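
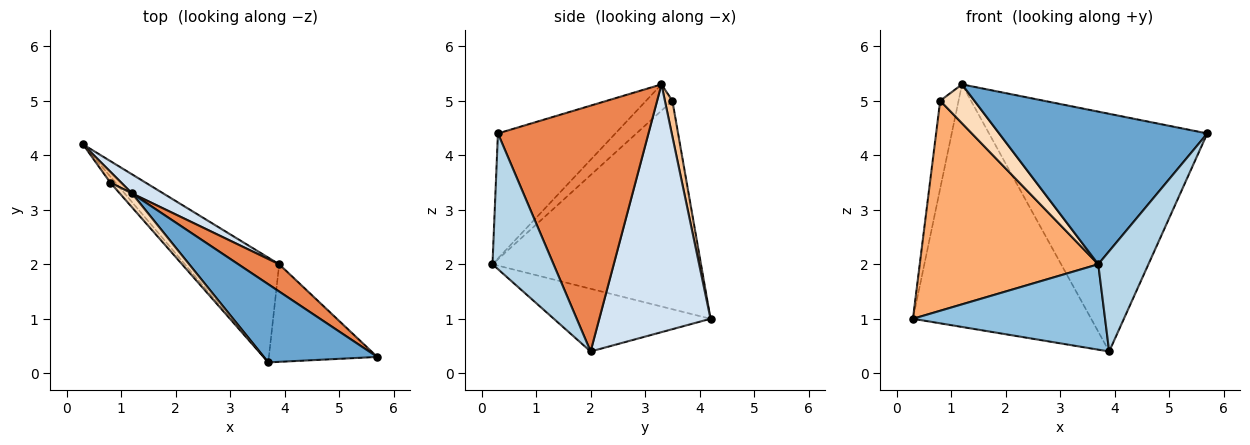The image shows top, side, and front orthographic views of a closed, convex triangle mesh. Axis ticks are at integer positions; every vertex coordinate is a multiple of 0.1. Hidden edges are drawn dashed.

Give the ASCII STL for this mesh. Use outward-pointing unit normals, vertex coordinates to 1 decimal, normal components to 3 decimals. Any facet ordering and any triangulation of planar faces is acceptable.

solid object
 facet normal -0.449 -0.795 0.407
  outer loop
   vertex 1.2 3.3 5.3
   vertex 3.7 0.2 2.0
   vertex 5.7 0.3 4.4
  endloop
 endfacet
 facet normal -0.458 -0.562 -0.689
  outer loop
   vertex 3.9 2.0 0.4
   vertex 3.7 0.2 2.0
   vertex 0.3 4.2 1.0
  endloop
 endfacet
 facet normal 0.657 -0.540 -0.525
  outer loop
   vertex 3.9 2.0 0.4
   vertex 5.7 0.3 4.4
   vertex 3.7 0.2 2.0
  endloop
 endfacet
 facet normal 0.528 0.846 0.067
  outer loop
   vertex 3.9 2.0 0.4
   vertex 0.3 4.2 1.0
   vertex 1.2 3.3 5.3
  endloop
 endfacet
 facet normal 0.565 0.820 0.094
  outer loop
   vertex 3.9 2.0 0.4
   vertex 1.2 3.3 5.3
   vertex 5.7 0.3 4.4
  endloop
 endfacet
 facet normal -0.759 -0.650 -0.019
  outer loop
   vertex 0.8 3.5 5.0
   vertex 0.3 4.2 1.0
   vertex 3.7 0.2 2.0
  endloop
 endfacet
 facet normal 0.374 0.920 0.114
  outer loop
   vertex 0.8 3.5 5.0
   vertex 1.2 3.3 5.3
   vertex 0.3 4.2 1.0
  endloop
 endfacet
 facet normal -0.586 -0.763 0.273
  outer loop
   vertex 0.8 3.5 5.0
   vertex 3.7 0.2 2.0
   vertex 1.2 3.3 5.3
  endloop
 endfacet
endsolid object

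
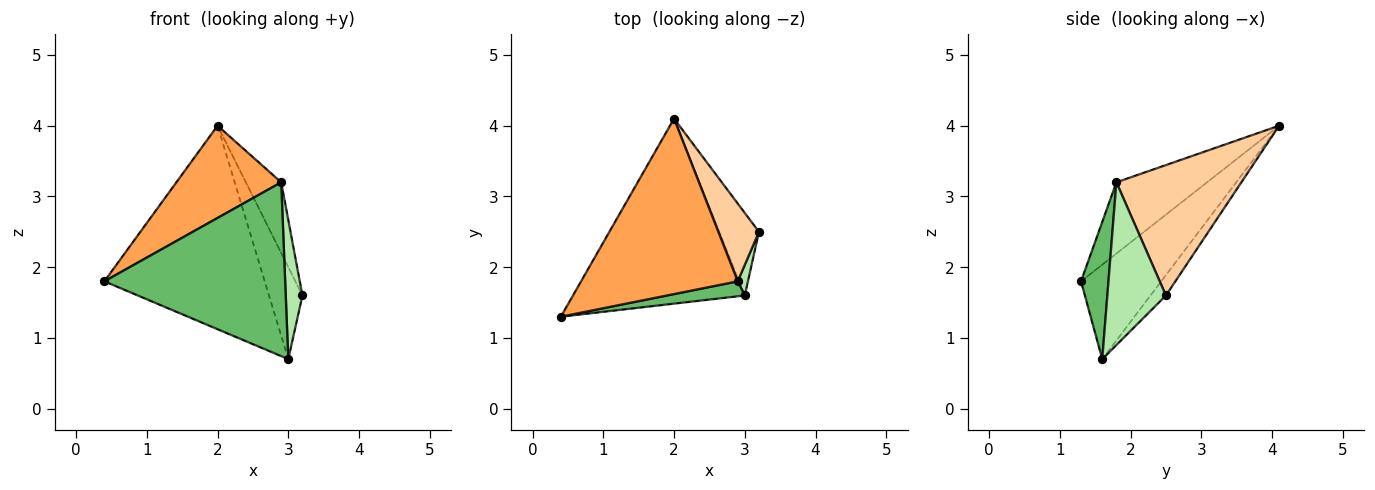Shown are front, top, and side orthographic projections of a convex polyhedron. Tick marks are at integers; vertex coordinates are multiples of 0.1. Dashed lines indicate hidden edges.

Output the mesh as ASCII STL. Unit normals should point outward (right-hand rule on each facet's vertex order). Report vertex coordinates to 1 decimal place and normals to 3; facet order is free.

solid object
 facet normal -0.347 0.694 -0.631
  outer loop
   vertex 3.0 1.6 0.7
   vertex 0.4 1.3 1.8
   vertex 2.0 4.1 4.0
  endloop
 endfacet
 facet normal -0.325 0.704 -0.632
  outer loop
   vertex 3.0 1.6 0.7
   vertex 2.0 4.1 4.0
   vertex 3.2 2.5 1.6
  endloop
 endfacet
 facet normal -0.373 -0.432 0.821
  outer loop
   vertex 2.9 1.8 3.2
   vertex 2.0 4.1 4.0
   vertex 0.4 1.3 1.8
  endloop
 endfacet
 facet normal 0.922 0.261 0.287
  outer loop
   vertex 2.9 1.8 3.2
   vertex 3.2 2.5 1.6
   vertex 2.0 4.1 4.0
  endloop
 endfacet
 facet normal 0.150 -0.985 0.085
  outer loop
   vertex 2.9 1.8 3.2
   vertex 0.4 1.3 1.8
   vertex 3.0 1.6 0.7
  endloop
 endfacet
 facet normal 0.960 -0.274 0.060
  outer loop
   vertex 2.9 1.8 3.2
   vertex 3.0 1.6 0.7
   vertex 3.2 2.5 1.6
  endloop
 endfacet
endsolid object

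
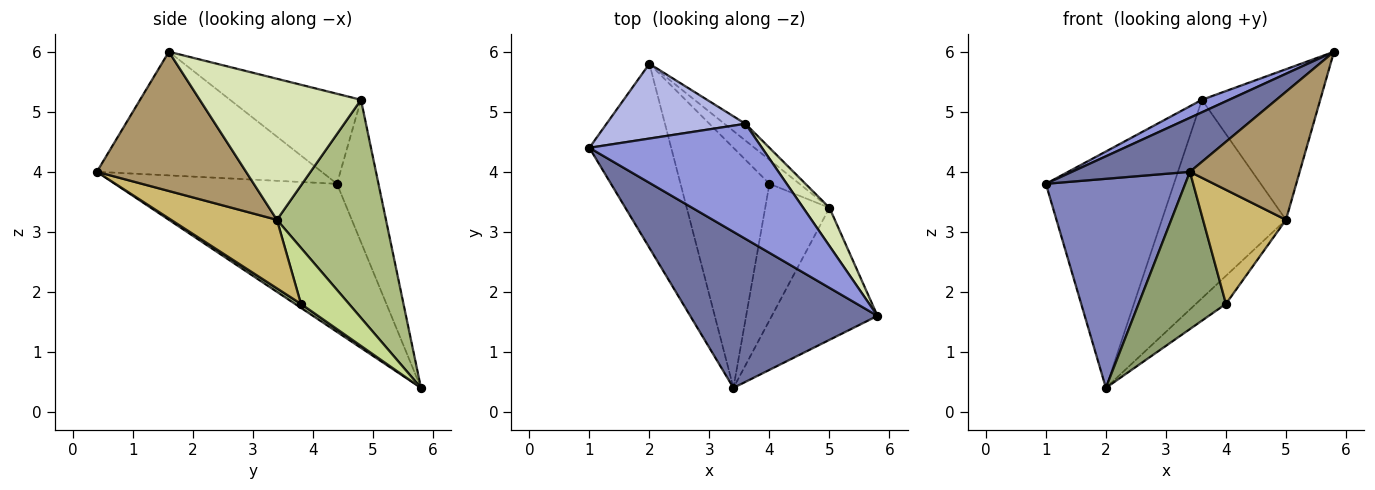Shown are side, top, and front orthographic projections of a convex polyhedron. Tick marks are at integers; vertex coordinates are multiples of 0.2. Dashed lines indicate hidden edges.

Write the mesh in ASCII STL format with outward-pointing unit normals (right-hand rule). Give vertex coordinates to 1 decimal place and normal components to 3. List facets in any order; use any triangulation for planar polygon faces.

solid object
 facet normal -0.529 -0.278 0.802
  outer loop
   vertex 3.4 0.4 4.0
   vertex 5.8 1.6 6.0
   vertex 1.0 4.4 3.8
  endloop
 endfacet
 facet normal -0.767 -0.481 -0.424
  outer loop
   vertex 2.0 5.8 0.4
   vertex 3.4 0.4 4.0
   vertex 1.0 4.4 3.8
  endloop
 endfacet
 facet normal -0.460 -0.096 0.882
  outer loop
   vertex 3.6 4.8 5.2
   vertex 1.0 4.4 3.8
   vertex 5.8 1.6 6.0
  endloop
 endfacet
 facet normal -0.295 0.911 0.288
  outer loop
   vertex 3.6 4.8 5.2
   vertex 2.0 5.8 0.4
   vertex 1.0 4.4 3.8
  endloop
 endfacet
 facet normal 0.038 -0.548 -0.836
  outer loop
   vertex 4.0 3.8 1.8
   vertex 3.4 0.4 4.0
   vertex 2.0 5.8 0.4
  endloop
 endfacet
 facet normal 0.659 0.750 -0.063
  outer loop
   vertex 5.0 3.4 3.2
   vertex 2.0 5.8 0.4
   vertex 3.6 4.8 5.2
  endloop
 endfacet
 facet normal 0.772 0.483 -0.414
  outer loop
   vertex 5.0 3.4 3.2
   vertex 4.0 3.8 1.8
   vertex 2.0 5.8 0.4
  endloop
 endfacet
 facet normal 0.797 0.585 0.148
  outer loop
   vertex 5.0 3.4 3.2
   vertex 3.6 4.8 5.2
   vertex 5.8 1.6 6.0
  endloop
 endfacet
 facet normal 0.687 -0.506 -0.521
  outer loop
   vertex 5.0 3.4 3.2
   vertex 5.8 1.6 6.0
   vertex 3.4 0.4 4.0
  endloop
 endfacet
 facet normal 0.633 -0.496 -0.594
  outer loop
   vertex 5.0 3.4 3.2
   vertex 3.4 0.4 4.0
   vertex 4.0 3.8 1.8
  endloop
 endfacet
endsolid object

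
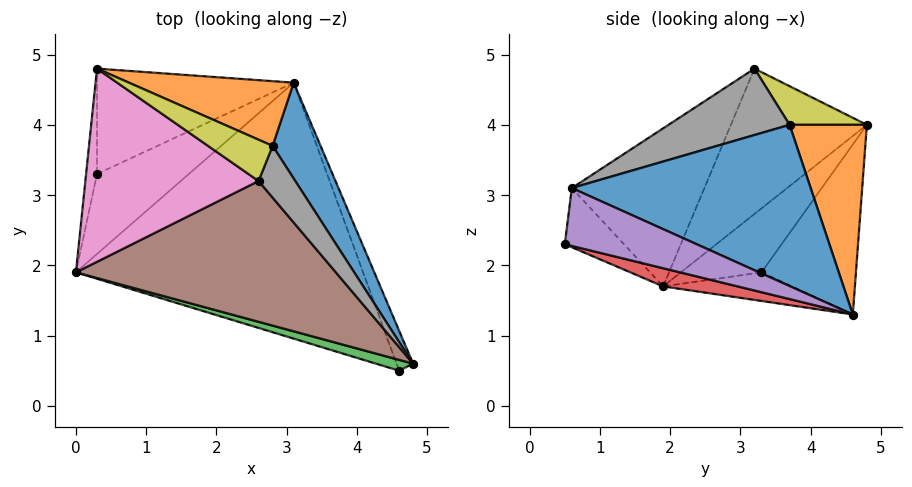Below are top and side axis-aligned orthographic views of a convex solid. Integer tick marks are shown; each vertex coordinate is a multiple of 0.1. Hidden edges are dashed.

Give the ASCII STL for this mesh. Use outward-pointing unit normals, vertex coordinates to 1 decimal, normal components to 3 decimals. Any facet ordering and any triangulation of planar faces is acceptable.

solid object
 facet normal 0.845 0.472 0.251
  outer loop
   vertex 2.8 3.7 4.0
   vertex 4.8 0.6 3.1
   vertex 3.1 4.6 1.3
  endloop
 endfacet
 facet normal 0.380 0.864 0.330
  outer loop
   vertex 2.8 3.7 4.0
   vertex 3.1 4.6 1.3
   vertex 0.3 4.8 4.0
  endloop
 endfacet
 facet normal -0.309 -0.931 0.194
  outer loop
   vertex 4.6 0.5 2.3
   vertex 4.8 0.6 3.1
   vertex 0.0 1.9 1.7
  endloop
 endfacet
 facet normal 0.062 -0.215 -0.975
  outer loop
   vertex 4.6 0.5 2.3
   vertex 0.0 1.9 1.7
   vertex 3.1 4.6 1.3
  endloop
 endfacet
 facet normal 0.925 0.274 -0.265
  outer loop
   vertex 4.6 0.5 2.3
   vertex 3.1 4.6 1.3
   vertex 4.8 0.6 3.1
  endloop
 endfacet
 facet normal -0.368 -0.707 0.605
  outer loop
   vertex 2.6 3.2 4.8
   vertex 0.0 1.9 1.7
   vertex 4.8 0.6 3.1
  endloop
 endfacet
 facet normal -0.565 -0.476 0.674
  outer loop
   vertex 2.6 3.2 4.8
   vertex 0.3 4.8 4.0
   vertex 0.0 1.9 1.7
  endloop
 endfacet
 facet normal 0.806 0.390 0.445
  outer loop
   vertex 2.6 3.2 4.8
   vertex 4.8 0.6 3.1
   vertex 2.8 3.7 4.0
  endloop
 endfacet
 facet normal 0.334 0.759 0.558
  outer loop
   vertex 2.6 3.2 4.8
   vertex 2.8 3.7 4.0
   vertex 0.3 4.8 4.0
  endloop
 endfacet
 facet normal -0.292 0.196 -0.936
  outer loop
   vertex 0.3 3.3 1.9
   vertex 3.1 4.6 1.3
   vertex 0.0 1.9 1.7
  endloop
 endfacet
 facet normal -0.960 0.229 -0.164
  outer loop
   vertex 0.3 3.3 1.9
   vertex 0.0 1.9 1.7
   vertex 0.3 4.8 4.0
  endloop
 endfacet
 facet normal -0.449 0.727 -0.519
  outer loop
   vertex 0.3 3.3 1.9
   vertex 0.3 4.8 4.0
   vertex 3.1 4.6 1.3
  endloop
 endfacet
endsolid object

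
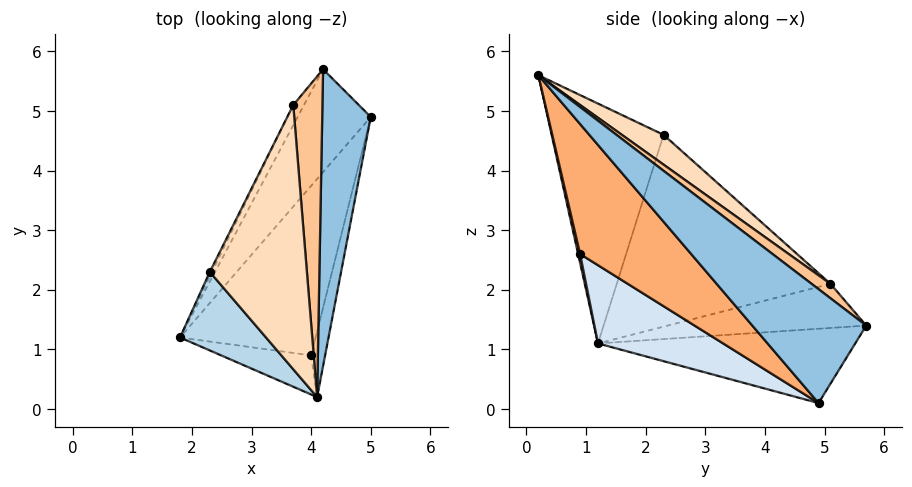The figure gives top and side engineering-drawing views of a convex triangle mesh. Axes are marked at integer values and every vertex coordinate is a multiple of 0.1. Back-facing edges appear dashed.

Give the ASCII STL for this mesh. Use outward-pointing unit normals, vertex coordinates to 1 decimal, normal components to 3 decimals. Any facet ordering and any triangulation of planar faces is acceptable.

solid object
 facet normal -0.656 0.393 -0.645
  outer loop
   vertex 4.2 5.7 1.4
   vertex 5.0 4.9 0.1
   vertex 1.8 1.2 1.1
  endloop
 endfacet
 facet normal 0.885 0.272 0.377
  outer loop
   vertex 4.2 5.7 1.4
   vertex 4.1 0.2 5.6
   vertex 5.0 4.9 0.1
  endloop
 endfacet
 facet normal -0.791 -0.543 0.284
  outer loop
   vertex 2.3 2.3 4.6
   vertex 1.8 1.2 1.1
   vertex 4.1 0.2 5.6
  endloop
 endfacet
 facet normal 0.416 -0.554 -0.721
  outer loop
   vertex 4.0 0.9 2.6
   vertex 1.8 1.2 1.1
   vertex 5.0 4.9 0.1
  endloop
 endfacet
 facet normal 0.023 -0.973 -0.228
  outer loop
   vertex 4.0 0.9 2.6
   vertex 4.1 0.2 5.6
   vertex 1.8 1.2 1.1
  endloop
 endfacet
 facet normal 0.948 -0.301 -0.102
  outer loop
   vertex 4.0 0.9 2.6
   vertex 5.0 4.9 0.1
   vertex 4.1 0.2 5.6
  endloop
 endfacet
 facet normal 0.367 0.560 0.742
  outer loop
   vertex 3.7 5.1 2.1
   vertex 4.1 0.2 5.6
   vertex 4.2 5.7 1.4
  endloop
 endfacet
 facet normal 0.240 0.577 0.781
  outer loop
   vertex 3.7 5.1 2.1
   vertex 2.3 2.3 4.6
   vertex 4.1 0.2 5.6
  endloop
 endfacet
 facet normal -0.857 0.471 -0.208
  outer loop
   vertex 3.7 5.1 2.1
   vertex 4.2 5.7 1.4
   vertex 1.8 1.2 1.1
  endloop
 endfacet
 facet normal -0.898 0.440 -0.010
  outer loop
   vertex 3.7 5.1 2.1
   vertex 1.8 1.2 1.1
   vertex 2.3 2.3 4.6
  endloop
 endfacet
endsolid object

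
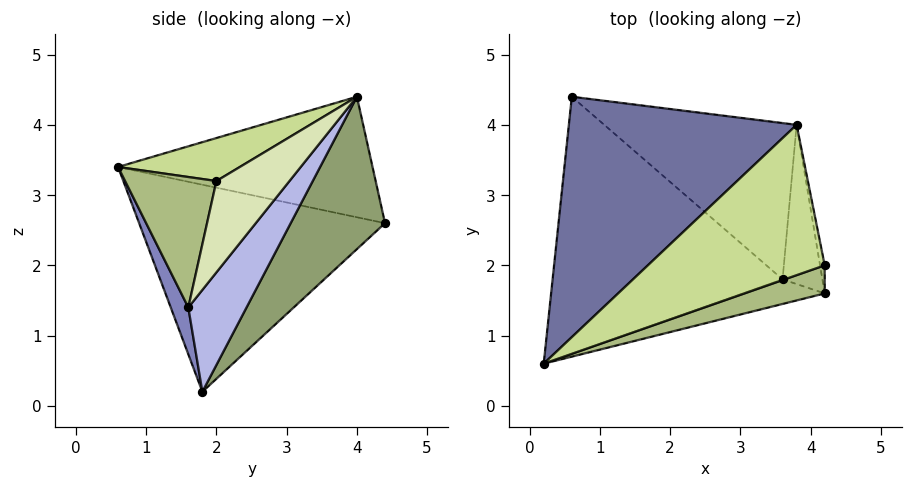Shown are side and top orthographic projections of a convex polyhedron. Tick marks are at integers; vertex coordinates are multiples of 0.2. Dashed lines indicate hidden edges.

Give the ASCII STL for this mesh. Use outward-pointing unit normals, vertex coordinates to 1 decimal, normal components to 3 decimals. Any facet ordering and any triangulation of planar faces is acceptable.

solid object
 facet normal -0.455 0.229 0.860
  outer loop
   vertex 3.8 4.0 4.4
   vertex 0.6 4.4 2.6
   vertex 0.2 0.6 3.4
  endloop
 endfacet
 facet normal 0.129 -0.966 -0.225
  outer loop
   vertex 3.6 1.8 0.2
   vertex 4.2 1.6 1.4
   vertex 0.2 0.6 3.4
  endloop
 endfacet
 facet normal -0.667 -0.086 -0.740
  outer loop
   vertex 3.6 1.8 0.2
   vertex 0.2 0.6 3.4
   vertex 0.6 4.4 2.6
  endloop
 endfacet
 facet normal 0.795 0.521 -0.311
  outer loop
   vertex 3.6 1.8 0.2
   vertex 3.8 4.0 4.4
   vertex 4.2 1.6 1.4
  endloop
 endfacet
 facet normal 0.354 0.821 -0.447
  outer loop
   vertex 3.6 1.8 0.2
   vertex 0.6 4.4 2.6
   vertex 3.8 4.0 4.4
  endloop
 endfacet
 facet normal 0.332 -0.921 0.205
  outer loop
   vertex 4.2 2.0 3.2
   vertex 0.2 0.6 3.4
   vertex 4.2 1.6 1.4
  endloop
 endfacet
 facet normal 0.208 -0.472 0.857
  outer loop
   vertex 4.2 2.0 3.2
   vertex 3.8 4.0 4.4
   vertex 0.2 0.6 3.4
  endloop
 endfacet
 facet normal 0.973 0.225 -0.050
  outer loop
   vertex 4.2 2.0 3.2
   vertex 4.2 1.6 1.4
   vertex 3.8 4.0 4.4
  endloop
 endfacet
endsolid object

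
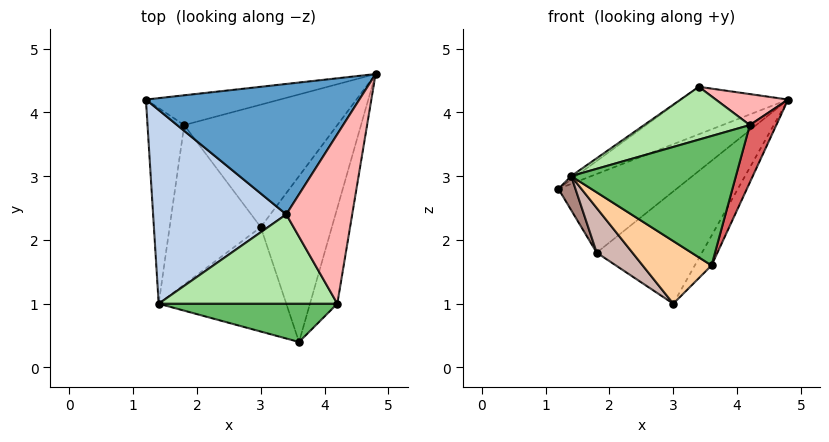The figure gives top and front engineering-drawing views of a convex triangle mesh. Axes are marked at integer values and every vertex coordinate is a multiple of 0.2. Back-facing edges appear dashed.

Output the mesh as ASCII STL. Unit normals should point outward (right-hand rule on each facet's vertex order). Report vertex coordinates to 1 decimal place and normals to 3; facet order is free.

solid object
 facet normal -0.374 0.317 0.871
  outer loop
   vertex 3.4 2.4 4.4
   vertex 4.8 4.6 4.2
   vertex 1.2 4.2 2.8
  endloop
 endfacet
 facet normal -0.580 0.015 0.814
  outer loop
   vertex 1.4 1.0 3.0
   vertex 3.4 2.4 4.4
   vertex 1.2 4.2 2.8
  endloop
 endfacet
 facet normal 0.834 0.097 -0.542
  outer loop
   vertex 3.0 2.2 1.0
   vertex 4.8 4.6 4.2
   vertex 3.6 0.4 1.6
  endloop
 endfacet
 facet normal -0.566 -0.424 -0.707
  outer loop
   vertex 3.0 2.2 1.0
   vertex 3.6 0.4 1.6
   vertex 1.4 1.0 3.0
  endloop
 endfacet
 facet normal -0.081 -0.956 0.283
  outer loop
   vertex 4.2 1.0 3.8
   vertex 1.4 1.0 3.0
   vertex 3.6 0.4 1.6
  endloop
 endfacet
 facet normal -0.239 -0.495 0.836
  outer loop
   vertex 4.2 1.0 3.8
   vertex 3.4 2.4 4.4
   vertex 1.4 1.0 3.0
  endloop
 endfacet
 facet normal 0.965 -0.136 -0.226
  outer loop
   vertex 4.2 1.0 3.8
   vertex 3.6 0.4 1.6
   vertex 4.8 4.6 4.2
  endloop
 endfacet
 facet normal 0.390 -0.166 0.906
  outer loop
   vertex 4.2 1.0 3.8
   vertex 4.8 4.6 4.2
   vertex 3.4 2.4 4.4
  endloop
 endfacet
 facet normal 0.034 0.935 -0.354
  outer loop
   vertex 1.8 3.8 1.8
   vertex 1.2 4.2 2.8
   vertex 4.8 4.6 4.2
  endloop
 endfacet
 facet normal 0.379 0.625 -0.682
  outer loop
   vertex 1.8 3.8 1.8
   vertex 4.8 4.6 4.2
   vertex 3.0 2.2 1.0
  endloop
 endfacet
 facet normal -0.869 -0.085 -0.487
  outer loop
   vertex 1.8 3.8 1.8
   vertex 1.4 1.0 3.0
   vertex 1.2 4.2 2.8
  endloop
 endfacet
 facet normal -0.708 -0.191 -0.680
  outer loop
   vertex 1.8 3.8 1.8
   vertex 3.0 2.2 1.0
   vertex 1.4 1.0 3.0
  endloop
 endfacet
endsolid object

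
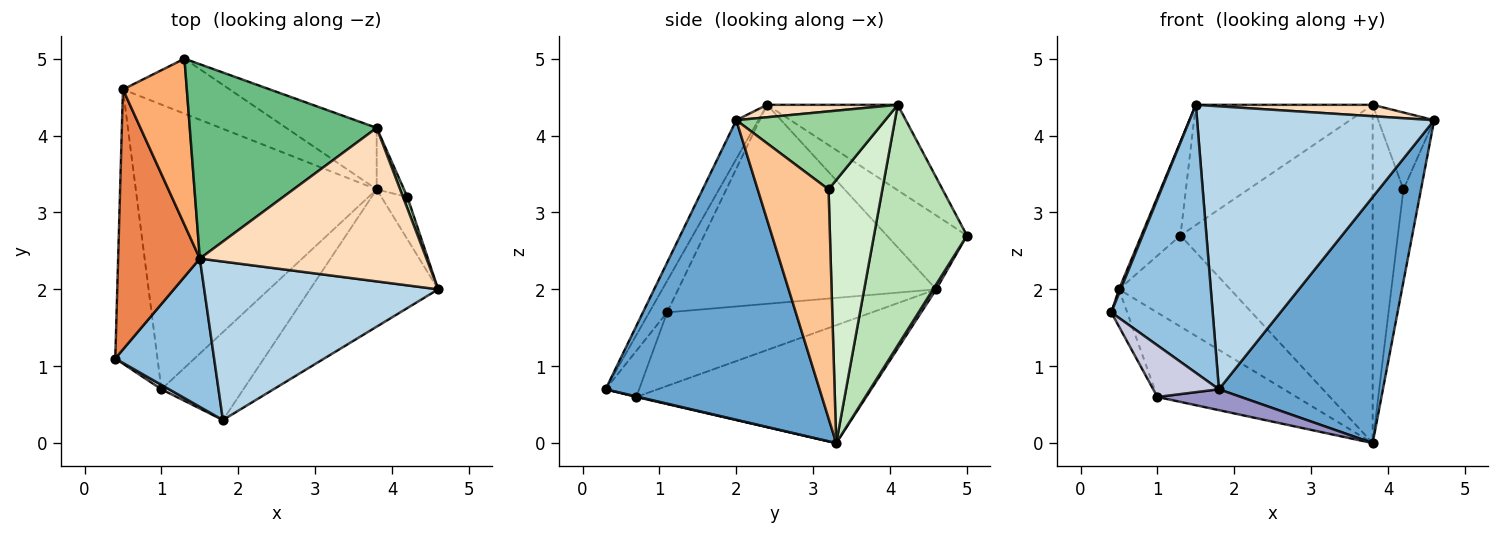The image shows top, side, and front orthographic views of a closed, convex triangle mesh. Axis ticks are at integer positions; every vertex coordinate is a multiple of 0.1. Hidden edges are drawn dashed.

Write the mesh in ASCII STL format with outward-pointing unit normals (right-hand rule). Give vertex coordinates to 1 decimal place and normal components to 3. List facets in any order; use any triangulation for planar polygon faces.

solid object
 facet normal 0.752 -0.576 -0.321
  outer loop
   vertex 1.8 0.3 0.7
   vertex 3.8 3.3 0.0
   vertex 4.6 2.0 4.2
  endloop
 endfacet
 facet normal -0.152 -0.865 0.478
  outer loop
   vertex 1.8 0.3 0.7
   vertex 1.5 2.4 4.4
   vertex 0.4 1.1 1.7
  endloop
 endfacet
 facet normal -0.081 -0.870 0.487
  outer loop
   vertex 1.8 0.3 0.7
   vertex 4.6 2.0 4.2
   vertex 1.5 2.4 4.4
  endloop
 endfacet
 facet normal 0.024 0.856 -0.517
  outer loop
   vertex 0.5 4.6 2.0
   vertex 1.3 5.0 2.7
   vertex 3.8 3.3 0.0
  endloop
 endfacet
 facet normal -0.925 -0.006 0.380
  outer loop
   vertex 0.5 4.6 2.0
   vertex 0.4 1.1 1.7
   vertex 1.5 2.4 4.4
  endloop
 endfacet
 facet normal -0.710 0.346 0.613
  outer loop
   vertex 0.5 4.6 2.0
   vertex 1.5 2.4 4.4
   vertex 1.3 5.0 2.7
  endloop
 endfacet
 facet normal 0.965 0.239 -0.110
  outer loop
   vertex 4.2 3.2 3.3
   vertex 4.6 2.0 4.2
   vertex 3.8 3.3 0.0
  endloop
 endfacet
 facet normal 0.055 -0.074 0.996
  outer loop
   vertex 3.8 4.1 4.4
   vertex 1.5 2.4 4.4
   vertex 4.6 2.0 4.2
  endloop
 endfacet
 facet normal -0.362 0.490 0.793
  outer loop
   vertex 3.8 4.1 4.4
   vertex 1.3 5.0 2.7
   vertex 1.5 2.4 4.4
  endloop
 endfacet
 facet normal 0.935 0.351 0.053
  outer loop
   vertex 3.8 4.1 4.4
   vertex 4.6 2.0 4.2
   vertex 4.2 3.2 3.3
  endloop
 endfacet
 facet normal 0.430 0.888 -0.162
  outer loop
   vertex 3.8 4.1 4.4
   vertex 3.8 3.3 0.0
   vertex 1.3 5.0 2.7
  endloop
 endfacet
 facet normal 0.865 0.494 -0.090
  outer loop
   vertex 3.8 4.1 4.4
   vertex 4.2 3.2 3.3
   vertex 3.8 3.3 0.0
  endloop
 endfacet
 facet normal 0.006 -0.231 -0.973
  outer loop
   vertex 1.0 0.7 0.6
   vertex 3.8 3.3 0.0
   vertex 1.8 0.3 0.7
  endloop
 endfacet
 facet normal -0.425 0.257 -0.868
  outer loop
   vertex 1.0 0.7 0.6
   vertex 0.5 4.6 2.0
   vertex 3.8 3.3 0.0
  endloop
 endfacet
 facet normal -0.453 -0.888 0.076
  outer loop
   vertex 1.0 0.7 0.6
   vertex 1.8 0.3 0.7
   vertex 0.4 1.1 1.7
  endloop
 endfacet
 facet normal -0.865 0.067 -0.497
  outer loop
   vertex 1.0 0.7 0.6
   vertex 0.4 1.1 1.7
   vertex 0.5 4.6 2.0
  endloop
 endfacet
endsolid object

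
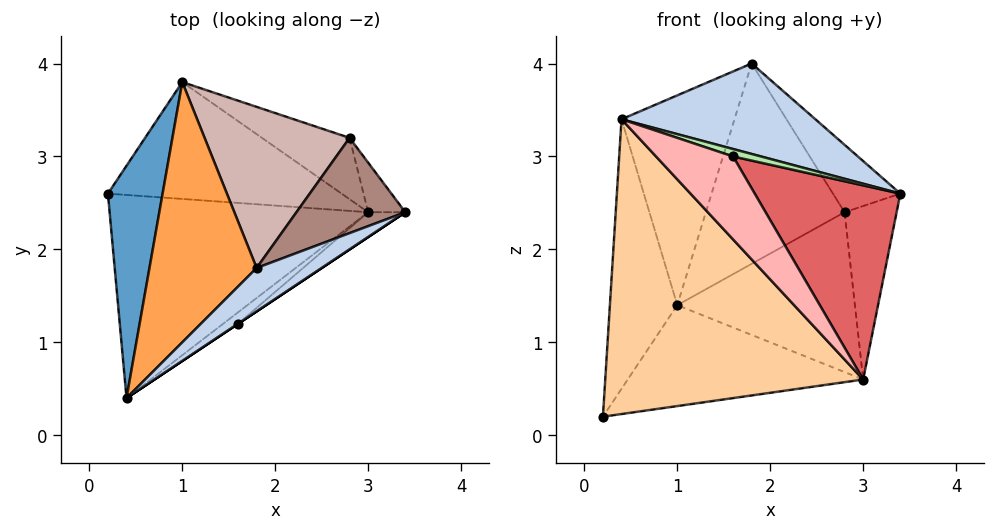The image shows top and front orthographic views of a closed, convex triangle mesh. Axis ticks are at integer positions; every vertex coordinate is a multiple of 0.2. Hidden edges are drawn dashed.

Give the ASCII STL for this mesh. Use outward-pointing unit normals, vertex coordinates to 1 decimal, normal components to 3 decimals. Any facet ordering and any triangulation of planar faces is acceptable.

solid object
 facet normal -0.904 0.324 0.279
  outer loop
   vertex 1.0 3.8 1.4
   vertex 0.2 2.6 0.2
   vertex 0.4 0.4 3.4
  endloop
 endfacet
 facet normal 0.582 -0.733 0.351
  outer loop
   vertex 1.8 1.8 4.0
   vertex 0.4 0.4 3.4
   vertex 3.4 2.4 2.6
  endloop
 endfacet
 facet normal -0.693 0.452 0.561
  outer loop
   vertex 1.8 1.8 4.0
   vertex 1.0 3.8 1.4
   vertex 0.4 0.4 3.4
  endloop
 endfacet
 facet normal 0.022 -0.823 -0.567
  outer loop
   vertex 3.0 2.4 0.6
   vertex 0.4 0.4 3.4
   vertex 0.2 2.6 0.2
  endloop
 endfacet
 facet normal 0.153 0.646 -0.748
  outer loop
   vertex 3.0 2.4 0.6
   vertex 0.2 2.6 0.2
   vertex 1.0 3.8 1.4
  endloop
 endfacet
 facet normal 0.555 -0.832 0.000
  outer loop
   vertex 1.6 1.2 3.0
   vertex 3.4 2.4 2.6
   vertex 0.4 0.4 3.4
  endloop
 endfacet
 facet normal 0.535 -0.838 -0.107
  outer loop
   vertex 1.6 1.2 3.0
   vertex 3.0 2.4 0.6
   vertex 3.4 2.4 2.6
  endloop
 endfacet
 facet normal 0.524 -0.844 -0.116
  outer loop
   vertex 1.6 1.2 3.0
   vertex 0.4 0.4 3.4
   vertex 3.0 2.4 0.6
  endloop
 endfacet
 facet normal 0.808 0.566 -0.162
  outer loop
   vertex 2.8 3.2 2.4
   vertex 3.4 2.4 2.6
   vertex 3.0 2.4 0.6
  endloop
 endfacet
 facet normal 0.454 0.832 -0.319
  outer loop
   vertex 2.8 3.2 2.4
   vertex 3.0 2.4 0.6
   vertex 1.0 3.8 1.4
  endloop
 endfacet
 facet normal 0.446 0.517 0.731
  outer loop
   vertex 2.8 3.2 2.4
   vertex 1.8 1.8 4.0
   vertex 3.4 2.4 2.6
  endloop
 endfacet
 facet normal -0.088 0.776 0.624
  outer loop
   vertex 2.8 3.2 2.4
   vertex 1.0 3.8 1.4
   vertex 1.8 1.8 4.0
  endloop
 endfacet
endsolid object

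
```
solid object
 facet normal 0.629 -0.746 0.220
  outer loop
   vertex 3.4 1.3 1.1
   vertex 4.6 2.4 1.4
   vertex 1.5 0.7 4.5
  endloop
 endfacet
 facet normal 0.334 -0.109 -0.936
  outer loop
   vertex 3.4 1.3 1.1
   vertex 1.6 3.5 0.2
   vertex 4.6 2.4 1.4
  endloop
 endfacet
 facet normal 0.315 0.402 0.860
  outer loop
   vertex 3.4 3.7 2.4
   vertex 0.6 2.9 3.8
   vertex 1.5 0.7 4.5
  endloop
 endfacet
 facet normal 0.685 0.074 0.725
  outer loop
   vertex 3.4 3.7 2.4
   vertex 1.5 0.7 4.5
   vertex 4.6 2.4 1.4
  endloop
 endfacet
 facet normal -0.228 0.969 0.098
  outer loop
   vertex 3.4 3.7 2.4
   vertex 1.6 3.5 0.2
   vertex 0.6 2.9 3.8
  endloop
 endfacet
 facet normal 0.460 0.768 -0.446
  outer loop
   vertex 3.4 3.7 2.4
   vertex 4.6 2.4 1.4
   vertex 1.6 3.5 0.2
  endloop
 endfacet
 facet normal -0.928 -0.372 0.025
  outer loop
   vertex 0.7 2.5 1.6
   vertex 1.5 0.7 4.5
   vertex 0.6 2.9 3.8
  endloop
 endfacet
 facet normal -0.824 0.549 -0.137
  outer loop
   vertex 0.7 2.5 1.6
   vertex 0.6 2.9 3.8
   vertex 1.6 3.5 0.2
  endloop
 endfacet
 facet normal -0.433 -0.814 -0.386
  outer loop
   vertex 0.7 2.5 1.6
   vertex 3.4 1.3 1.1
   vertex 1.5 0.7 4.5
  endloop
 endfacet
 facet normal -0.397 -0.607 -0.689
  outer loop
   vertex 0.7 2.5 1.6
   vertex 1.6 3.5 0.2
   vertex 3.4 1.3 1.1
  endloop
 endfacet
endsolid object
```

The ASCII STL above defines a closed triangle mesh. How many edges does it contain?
15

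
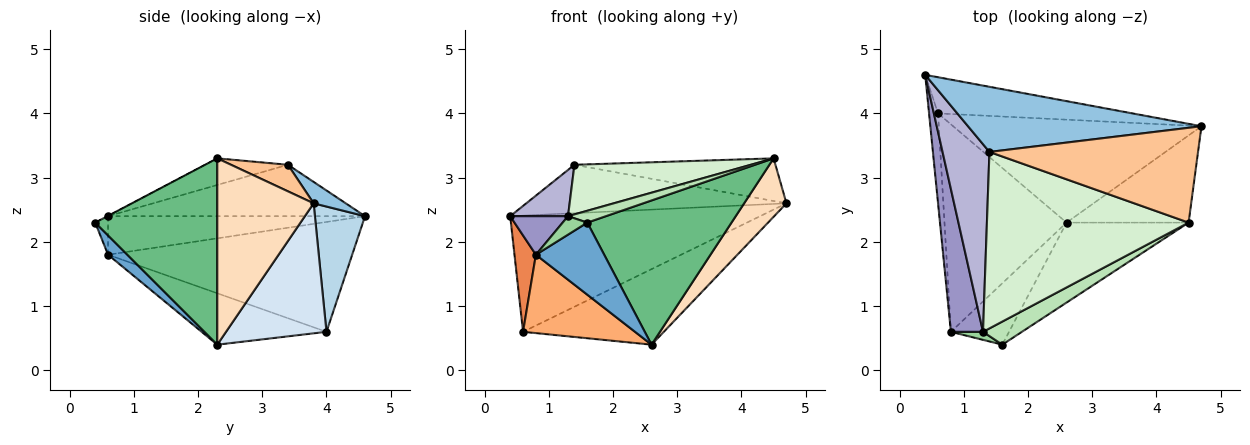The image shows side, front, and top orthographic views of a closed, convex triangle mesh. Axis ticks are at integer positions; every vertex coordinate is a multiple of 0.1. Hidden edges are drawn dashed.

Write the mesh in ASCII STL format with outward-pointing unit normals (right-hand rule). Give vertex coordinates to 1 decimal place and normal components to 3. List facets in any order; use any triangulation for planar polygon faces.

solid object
 facet normal 0.210 -0.744 -0.634
  outer loop
   vertex 0.8 0.6 1.8
   vertex 2.6 2.3 0.4
   vertex 1.6 0.4 2.3
  endloop
 endfacet
 facet normal 0.073 0.595 0.800
  outer loop
   vertex 1.4 3.4 3.2
   vertex 4.7 3.8 2.6
   vertex 0.4 4.6 2.4
  endloop
 endfacet
 facet normal 0.188 0.938 -0.292
  outer loop
   vertex 0.6 4.0 0.6
   vertex 0.4 4.6 2.4
   vertex 4.7 3.8 2.6
  endloop
 endfacet
 facet normal 0.389 0.545 -0.743
  outer loop
   vertex 0.6 4.0 0.6
   vertex 4.7 3.8 2.6
   vertex 2.6 2.3 0.4
  endloop
 endfacet
 facet normal -0.993 -0.087 -0.081
  outer loop
   vertex 0.6 4.0 0.6
   vertex 0.8 0.6 1.8
   vertex 0.4 4.6 2.4
  endloop
 endfacet
 facet normal -0.366 -0.329 -0.870
  outer loop
   vertex 0.6 4.0 0.6
   vertex 2.6 2.3 0.4
   vertex 0.8 0.6 1.8
  endloop
 endfacet
 facet normal 0.115 0.407 0.906
  outer loop
   vertex 4.5 2.3 3.3
   vertex 4.7 3.8 2.6
   vertex 1.4 3.4 3.2
  endloop
 endfacet
 facet normal 0.785 -0.345 -0.514
  outer loop
   vertex 4.5 2.3 3.3
   vertex 2.6 2.3 0.4
   vertex 4.7 3.8 2.6
  endloop
 endfacet
 facet normal 0.595 -0.703 -0.390
  outer loop
   vertex 4.5 2.3 3.3
   vertex 1.6 0.4 2.3
   vertex 2.6 2.3 0.4
  endloop
 endfacet
 facet normal -0.432 -0.827 0.360
  outer loop
   vertex 1.3 0.6 2.4
   vertex 0.8 0.6 1.8
   vertex 1.6 0.4 2.3
  endloop
 endfacet
 facet normal -0.008 -0.456 0.890
  outer loop
   vertex 1.3 0.6 2.4
   vertex 1.6 0.4 2.3
   vertex 4.5 2.3 3.3
  endloop
 endfacet
 facet normal -0.126 -0.268 0.955
  outer loop
   vertex 1.3 0.6 2.4
   vertex 4.5 2.3 3.3
   vertex 1.4 3.4 3.2
  endloop
 endfacet
 facet normal -0.757 -0.170 0.631
  outer loop
   vertex 1.3 0.6 2.4
   vertex 0.4 4.6 2.4
   vertex 0.8 0.6 1.8
  endloop
 endfacet
 facet normal -0.729 -0.164 0.665
  outer loop
   vertex 1.3 0.6 2.4
   vertex 1.4 3.4 3.2
   vertex 0.4 4.6 2.4
  endloop
 endfacet
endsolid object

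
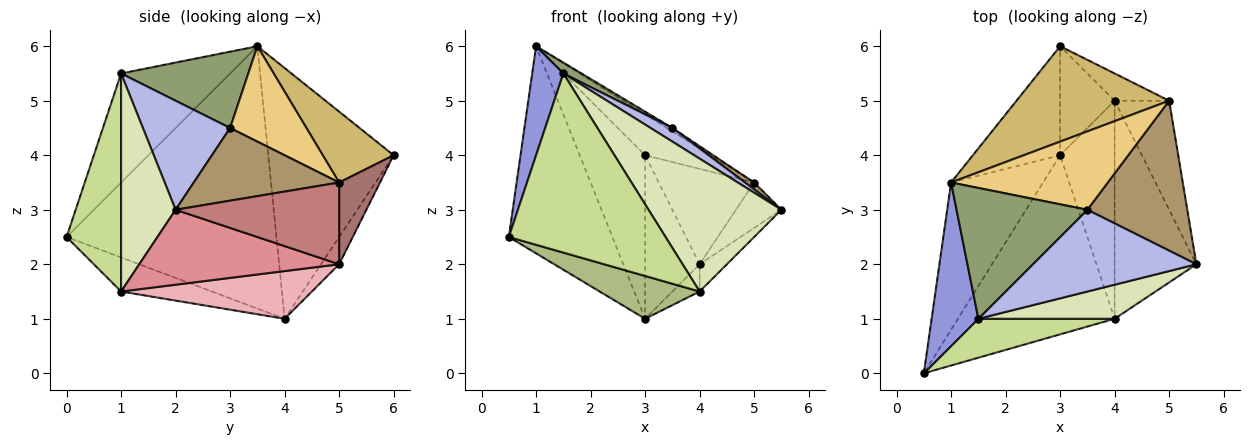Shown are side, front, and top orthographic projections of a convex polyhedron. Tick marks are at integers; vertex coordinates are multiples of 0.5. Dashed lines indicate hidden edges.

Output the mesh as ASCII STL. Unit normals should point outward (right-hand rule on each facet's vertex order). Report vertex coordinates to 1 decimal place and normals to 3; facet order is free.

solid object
 facet normal -0.855 0.422 -0.300
  outer loop
   vertex 3.0 4.0 1.0
   vertex 0.5 0.0 2.5
   vertex 1.0 3.5 6.0
  endloop
 endfacet
 facet normal -0.847 0.442 -0.295
  outer loop
   vertex 3.0 4.0 1.0
   vertex 1.0 3.5 6.0
   vertex 3.0 6.0 4.0
  endloop
 endfacet
 facet normal -0.889 -0.254 0.381
  outer loop
   vertex 1.5 1.0 5.5
   vertex 1.0 3.5 6.0
   vertex 0.5 0.0 2.5
  endloop
 endfacet
 facet normal 0.549 -0.137 0.824
  outer loop
   vertex 3.5 3.0 4.5
   vertex 1.5 1.0 5.5
   vertex 5.5 2.0 3.0
  endloop
 endfacet
 facet normal 0.503 -0.072 0.862
  outer loop
   vertex 3.5 3.0 4.5
   vertex 1.0 3.5 6.0
   vertex 1.5 1.0 5.5
  endloop
 endfacet
 facet normal -0.207 -0.228 -0.952
  outer loop
   vertex 4.0 1.0 1.5
   vertex 0.5 0.0 2.5
   vertex 3.0 4.0 1.0
  endloop
 endfacet
 facet normal 0.322 -0.925 0.201
  outer loop
   vertex 4.0 1.0 1.5
   vertex 1.5 1.0 5.5
   vertex 0.5 0.0 2.5
  endloop
 endfacet
 facet normal 0.369 -0.900 0.231
  outer loop
   vertex 4.0 1.0 1.5
   vertex 5.5 2.0 3.0
   vertex 1.5 1.0 5.5
  endloop
 endfacet
 facet normal 0.588 -0.037 0.808
  outer loop
   vertex 5.0 5.0 3.5
   vertex 3.5 3.0 4.5
   vertex 5.5 2.0 3.0
  endloop
 endfacet
 facet normal 0.393 0.362 0.845
  outer loop
   vertex 5.0 5.0 3.5
   vertex 3.0 6.0 4.0
   vertex 1.0 3.5 6.0
  endloop
 endfacet
 facet normal 0.520 0.037 0.854
  outer loop
   vertex 5.0 5.0 3.5
   vertex 1.0 3.5 6.0
   vertex 3.5 3.0 4.5
  endloop
 endfacet
 facet normal -0.267 0.802 -0.535
  outer loop
   vertex 4.0 5.0 2.0
   vertex 3.0 4.0 1.0
   vertex 3.0 6.0 4.0
  endloop
 endfacet
 facet normal 0.381 0.889 -0.254
  outer loop
   vertex 4.0 5.0 2.0
   vertex 3.0 6.0 4.0
   vertex 5.0 5.0 3.5
  endloop
 endfacet
 facet normal 0.811 0.225 -0.540
  outer loop
   vertex 4.0 5.0 2.0
   vertex 5.0 5.0 3.5
   vertex 5.5 2.0 3.0
  endloop
 endfacet
 facet normal 0.673 0.092 -0.734
  outer loop
   vertex 4.0 5.0 2.0
   vertex 5.5 2.0 3.0
   vertex 4.0 1.0 1.5
  endloop
 endfacet
 facet normal 0.656 0.094 -0.749
  outer loop
   vertex 4.0 5.0 2.0
   vertex 4.0 1.0 1.5
   vertex 3.0 4.0 1.0
  endloop
 endfacet
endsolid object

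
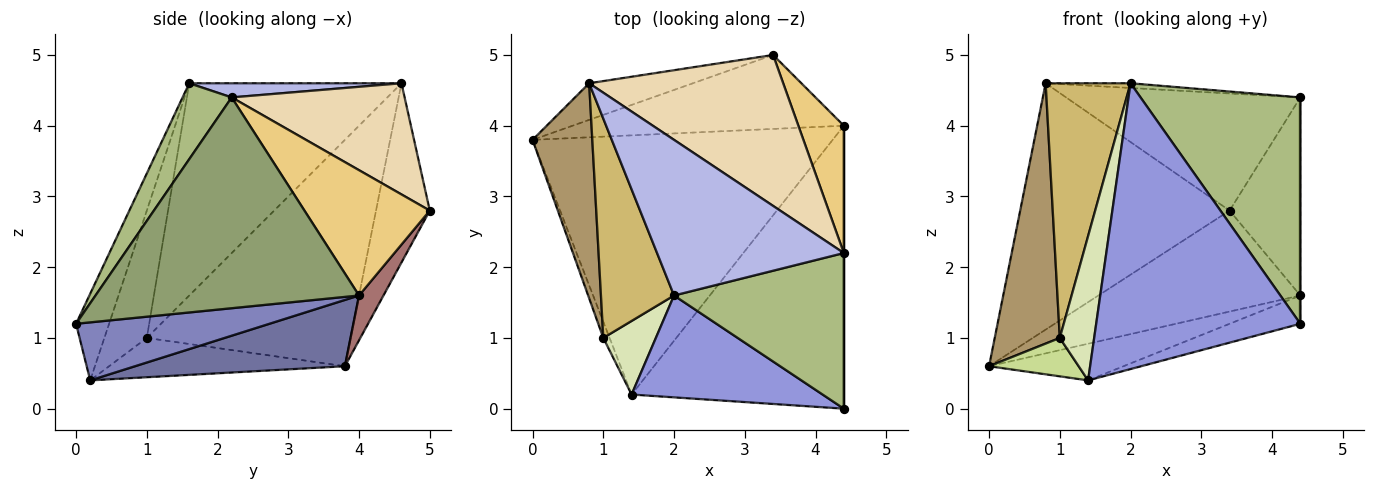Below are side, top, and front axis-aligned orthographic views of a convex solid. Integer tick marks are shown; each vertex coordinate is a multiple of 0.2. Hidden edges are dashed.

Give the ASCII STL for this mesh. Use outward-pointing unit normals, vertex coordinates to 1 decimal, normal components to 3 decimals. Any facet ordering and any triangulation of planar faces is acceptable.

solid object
 facet normal 0.214 0.137 -0.967
  outer loop
   vertex 1.4 0.2 0.4
   vertex 0.0 3.8 0.6
   vertex 4.4 4.0 1.6
  endloop
 endfacet
 facet normal 0.262 0.096 -0.960
  outer loop
   vertex 1.4 0.2 0.4
   vertex 4.4 4.0 1.6
   vertex 4.4 0.0 1.2
  endloop
 endfacet
 facet normal -0.151 -0.931 0.332
  outer loop
   vertex 1.4 0.2 0.4
   vertex 4.4 0.0 1.2
   vertex 2.0 1.6 4.6
  endloop
 endfacet
 facet normal 0.076 0.030 0.997
  outer loop
   vertex 4.4 2.2 4.4
   vertex 0.8 4.6 4.6
   vertex 2.0 1.6 4.6
  endloop
 endfacet
 facet normal 1.000 0.000 0.000
  outer loop
   vertex 4.4 2.2 4.4
   vertex 4.4 0.0 1.2
   vertex 4.4 4.0 1.6
  endloop
 endfacet
 facet normal 0.245 -0.799 0.549
  outer loop
   vertex 4.4 2.2 4.4
   vertex 2.0 1.6 4.6
   vertex 4.4 0.0 1.2
  endloop
 endfacet
 facet normal -0.925 -0.351 -0.148
  outer loop
   vertex 1.0 1.0 1.0
   vertex 0.0 3.8 0.6
   vertex 1.4 0.2 0.4
  endloop
 endfacet
 facet normal -0.740 -0.599 0.305
  outer loop
   vertex 1.0 1.0 1.0
   vertex 1.4 0.2 0.4
   vertex 2.0 1.6 4.6
  endloop
 endfacet
 facet normal -0.924 -0.295 0.244
  outer loop
   vertex 1.0 1.0 1.0
   vertex 0.8 4.6 4.6
   vertex 0.0 3.8 0.6
  endloop
 endfacet
 facet normal -0.884 -0.354 0.305
  outer loop
   vertex 1.0 1.0 1.0
   vertex 2.0 1.6 4.6
   vertex 0.8 4.6 4.6
  endloop
 endfacet
 facet normal 0.830 0.469 0.301
  outer loop
   vertex 3.4 5.0 2.8
   vertex 4.4 2.2 4.4
   vertex 4.4 4.0 1.6
  endloop
 endfacet
 facet normal 0.412 0.559 0.720
  outer loop
   vertex 3.4 5.0 2.8
   vertex 0.8 4.6 4.6
   vertex 4.4 2.2 4.4
  endloop
 endfacet
 facet normal 0.097 0.803 -0.588
  outer loop
   vertex 3.4 5.0 2.8
   vertex 4.4 4.0 1.6
   vertex 0.0 3.8 0.6
  endloop
 endfacet
 facet normal -0.246 0.959 -0.143
  outer loop
   vertex 3.4 5.0 2.8
   vertex 0.0 3.8 0.6
   vertex 0.8 4.6 4.6
  endloop
 endfacet
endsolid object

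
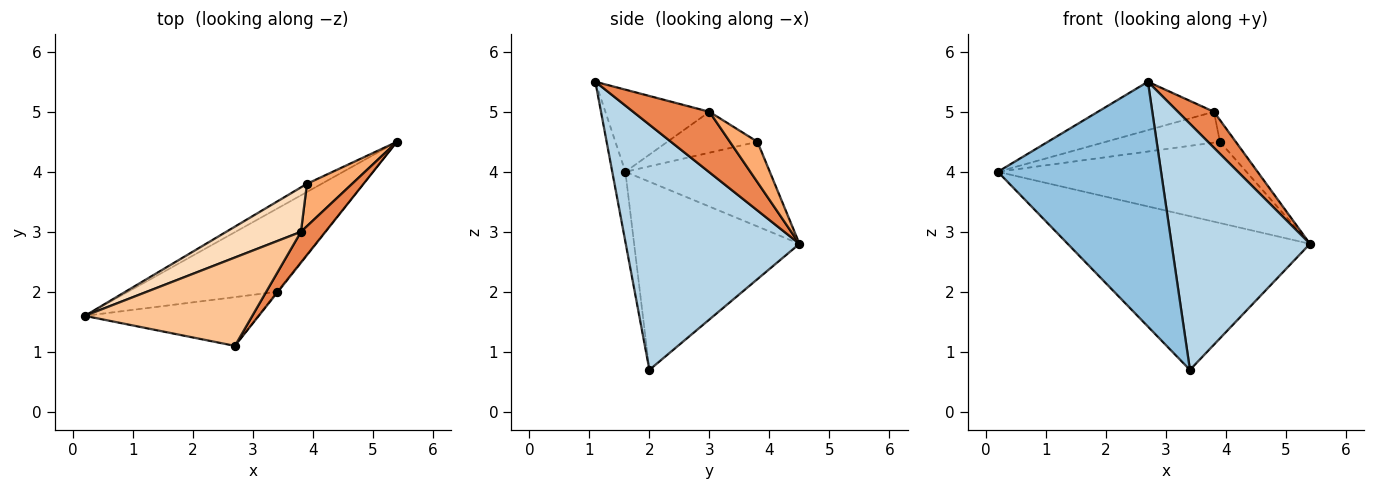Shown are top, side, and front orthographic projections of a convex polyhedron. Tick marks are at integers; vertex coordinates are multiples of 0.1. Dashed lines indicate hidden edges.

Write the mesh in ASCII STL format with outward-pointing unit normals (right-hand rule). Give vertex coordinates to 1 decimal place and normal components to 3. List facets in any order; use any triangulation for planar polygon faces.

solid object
 facet normal -0.515 0.754 -0.408
  outer loop
   vertex 3.4 2.0 0.7
   vertex 0.2 1.6 4.0
   vertex 5.4 4.5 2.8
  endloop
 endfacet
 facet normal -0.079 -0.978 -0.195
  outer loop
   vertex 3.4 2.0 0.7
   vertex 2.7 1.1 5.5
   vertex 0.2 1.6 4.0
  endloop
 endfacet
 facet normal 0.782 -0.623 -0.003
  outer loop
   vertex 3.4 2.0 0.7
   vertex 5.4 4.5 2.8
   vertex 2.7 1.1 5.5
  endloop
 endfacet
 facet normal -0.500 0.861 -0.087
  outer loop
   vertex 3.9 3.8 4.5
   vertex 5.4 4.5 2.8
   vertex 0.2 1.6 4.0
  endloop
 endfacet
 facet normal 0.849 -0.401 0.344
  outer loop
   vertex 3.8 3.0 5.0
   vertex 2.7 1.1 5.5
   vertex 5.4 4.5 2.8
  endloop
 endfacet
 facet normal 0.622 0.357 0.696
  outer loop
   vertex 3.8 3.0 5.0
   vertex 5.4 4.5 2.8
   vertex 3.9 3.8 4.5
  endloop
 endfacet
 facet normal -0.395 0.441 0.806
  outer loop
   vertex 3.8 3.0 5.0
   vertex 0.2 1.6 4.0
   vertex 2.7 1.1 5.5
  endloop
 endfacet
 facet normal -0.410 0.520 0.749
  outer loop
   vertex 3.8 3.0 5.0
   vertex 3.9 3.8 4.5
   vertex 0.2 1.6 4.0
  endloop
 endfacet
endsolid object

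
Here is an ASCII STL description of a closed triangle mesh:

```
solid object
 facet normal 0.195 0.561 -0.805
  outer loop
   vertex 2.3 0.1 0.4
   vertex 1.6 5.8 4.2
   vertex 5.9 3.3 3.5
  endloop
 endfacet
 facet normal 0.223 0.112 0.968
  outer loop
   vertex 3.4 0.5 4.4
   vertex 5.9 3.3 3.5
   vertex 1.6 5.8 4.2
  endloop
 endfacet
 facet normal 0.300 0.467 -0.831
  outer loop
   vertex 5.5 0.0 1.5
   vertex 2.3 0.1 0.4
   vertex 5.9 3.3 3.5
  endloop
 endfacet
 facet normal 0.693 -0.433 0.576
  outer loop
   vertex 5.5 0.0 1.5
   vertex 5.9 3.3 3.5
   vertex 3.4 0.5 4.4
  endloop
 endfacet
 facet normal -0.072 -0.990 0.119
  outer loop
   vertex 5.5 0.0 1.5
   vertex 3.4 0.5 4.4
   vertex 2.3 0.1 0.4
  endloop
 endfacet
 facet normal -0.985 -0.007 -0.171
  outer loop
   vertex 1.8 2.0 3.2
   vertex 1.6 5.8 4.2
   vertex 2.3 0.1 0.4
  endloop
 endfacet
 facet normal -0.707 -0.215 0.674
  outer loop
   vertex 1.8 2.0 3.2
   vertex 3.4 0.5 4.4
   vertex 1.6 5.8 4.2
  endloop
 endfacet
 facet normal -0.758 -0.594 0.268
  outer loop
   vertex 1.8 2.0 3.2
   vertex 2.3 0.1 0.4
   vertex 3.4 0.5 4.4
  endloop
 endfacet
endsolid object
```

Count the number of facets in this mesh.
8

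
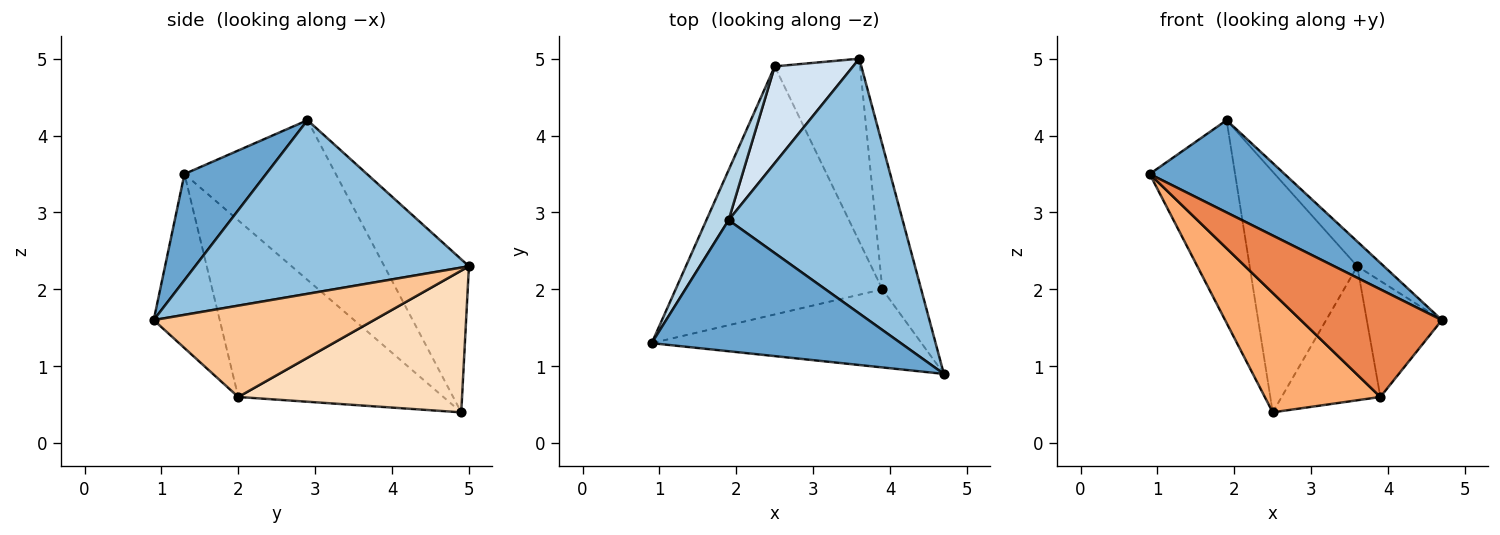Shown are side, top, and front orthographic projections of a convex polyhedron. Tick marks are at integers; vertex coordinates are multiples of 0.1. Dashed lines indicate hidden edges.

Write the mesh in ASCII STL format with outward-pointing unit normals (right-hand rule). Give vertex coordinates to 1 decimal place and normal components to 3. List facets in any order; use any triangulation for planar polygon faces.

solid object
 facet normal 0.329 -0.543 0.772
  outer loop
   vertex 1.9 2.9 4.2
   vertex 0.9 1.3 3.5
   vertex 4.7 0.9 1.6
  endloop
 endfacet
 facet normal 0.705 0.068 0.706
  outer loop
   vertex 1.9 2.9 4.2
   vertex 4.7 0.9 1.6
   vertex 3.6 5.0 2.3
  endloop
 endfacet
 facet normal -0.865 0.488 0.120
  outer loop
   vertex 1.9 2.9 4.2
   vertex 2.5 4.9 0.4
   vertex 0.9 1.3 3.5
  endloop
 endfacet
 facet normal -0.589 0.750 0.302
  outer loop
   vertex 1.9 2.9 4.2
   vertex 3.6 5.0 2.3
   vertex 2.5 4.9 0.4
  endloop
 endfacet
 facet normal -0.354 -0.757 -0.549
  outer loop
   vertex 3.9 2.0 0.6
   vertex 4.7 0.9 1.6
   vertex 0.9 1.3 3.5
  endloop
 endfacet
 facet normal -0.610 -0.344 -0.714
  outer loop
   vertex 3.9 2.0 0.6
   vertex 0.9 1.3 3.5
   vertex 2.5 4.9 0.4
  endloop
 endfacet
 facet normal 0.878 0.299 -0.373
  outer loop
   vertex 3.9 2.0 0.6
   vertex 3.6 5.0 2.3
   vertex 4.7 0.9 1.6
  endloop
 endfacet
 facet normal 0.801 0.354 -0.483
  outer loop
   vertex 3.9 2.0 0.6
   vertex 2.5 4.9 0.4
   vertex 3.6 5.0 2.3
  endloop
 endfacet
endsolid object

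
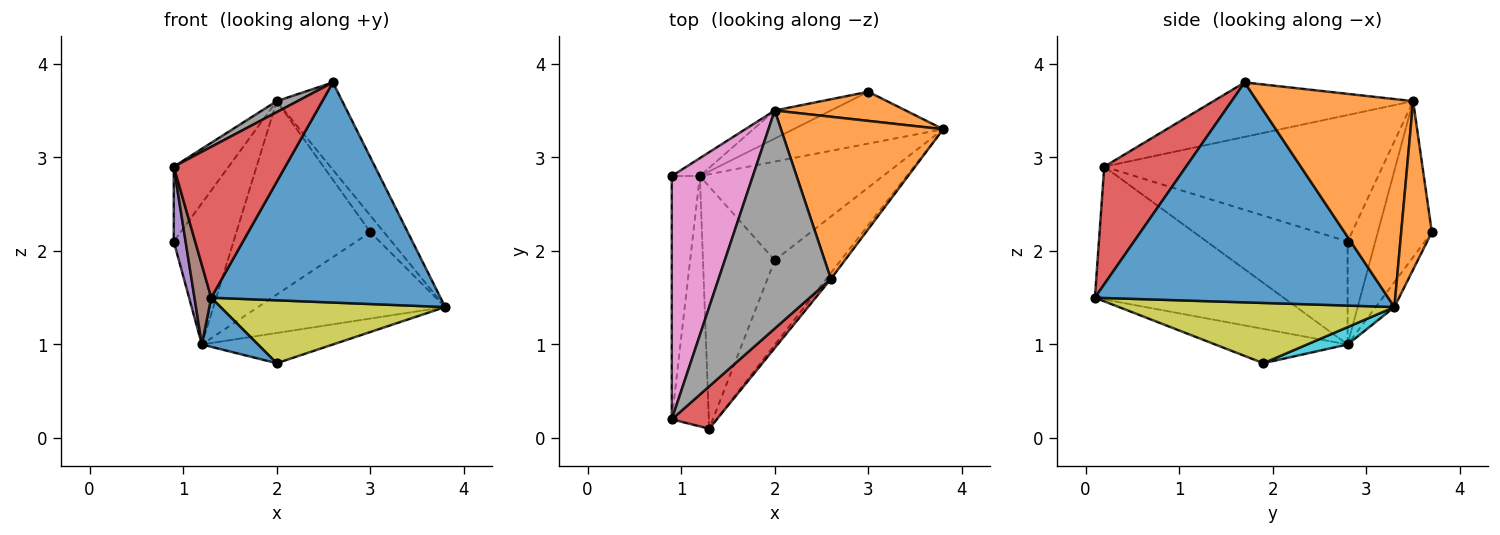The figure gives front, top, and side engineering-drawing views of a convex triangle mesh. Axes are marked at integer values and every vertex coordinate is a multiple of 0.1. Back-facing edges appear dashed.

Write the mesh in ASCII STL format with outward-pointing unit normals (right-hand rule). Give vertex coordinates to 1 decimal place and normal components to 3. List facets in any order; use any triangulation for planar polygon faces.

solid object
 facet normal 0.788 -0.616 -0.017
  outer loop
   vertex 2.6 1.7 3.8
   vertex 1.3 0.1 1.5
   vertex 3.8 3.3 1.4
  endloop
 endfacet
 facet normal 0.749 0.314 0.584
  outer loop
   vertex 2.0 3.5 3.6
   vertex 2.6 1.7 3.8
   vertex 3.8 3.3 1.4
  endloop
 endfacet
 facet normal -0.418 0.901 -0.114
  outer loop
   vertex 1.2 2.8 1.0
   vertex 0.9 2.8 2.1
   vertex 2.0 3.5 3.6
  endloop
 endfacet
 facet normal 0.577 -0.786 0.221
  outer loop
   vertex 0.9 0.2 2.9
   vertex 1.3 0.1 1.5
   vertex 2.6 1.7 3.8
  endloop
 endfacet
 facet normal -0.962 -0.081 -0.262
  outer loop
   vertex 0.9 0.2 2.9
   vertex 0.9 2.8 2.1
   vertex 1.2 2.8 1.0
  endloop
 endfacet
 facet normal -0.960 -0.085 -0.268
  outer loop
   vertex 0.9 0.2 2.9
   vertex 1.2 2.8 1.0
   vertex 1.3 0.1 1.5
  endloop
 endfacet
 facet normal -0.830 0.164 0.533
  outer loop
   vertex 0.9 0.2 2.9
   vertex 2.0 3.5 3.6
   vertex 0.9 2.8 2.1
  endloop
 endfacet
 facet normal -0.436 -0.045 0.899
  outer loop
   vertex 0.9 0.2 2.9
   vertex 2.6 1.7 3.8
   vertex 2.0 3.5 3.6
  endloop
 endfacet
 facet normal 0.590 -0.482 -0.648
  outer loop
   vertex 2.0 1.9 0.8
   vertex 3.8 3.3 1.4
   vertex 1.3 0.1 1.5
  endloop
 endfacet
 facet normal 0.090 0.292 -0.952
  outer loop
   vertex 2.0 1.9 0.8
   vertex 1.2 2.8 1.0
   vertex 3.8 3.3 1.4
  endloop
 endfacet
 facet normal -0.424 -0.180 -0.887
  outer loop
   vertex 2.0 1.9 0.8
   vertex 1.3 0.1 1.5
   vertex 1.2 2.8 1.0
  endloop
 endfacet
 facet normal 0.745 0.331 0.579
  outer loop
   vertex 3.0 3.7 2.2
   vertex 2.0 3.5 3.6
   vertex 3.8 3.3 1.4
  endloop
 endfacet
 facet normal -0.085 0.854 -0.513
  outer loop
   vertex 3.0 3.7 2.2
   vertex 3.8 3.3 1.4
   vertex 1.2 2.8 1.0
  endloop
 endfacet
 facet normal -0.371 0.919 -0.133
  outer loop
   vertex 3.0 3.7 2.2
   vertex 1.2 2.8 1.0
   vertex 2.0 3.5 3.6
  endloop
 endfacet
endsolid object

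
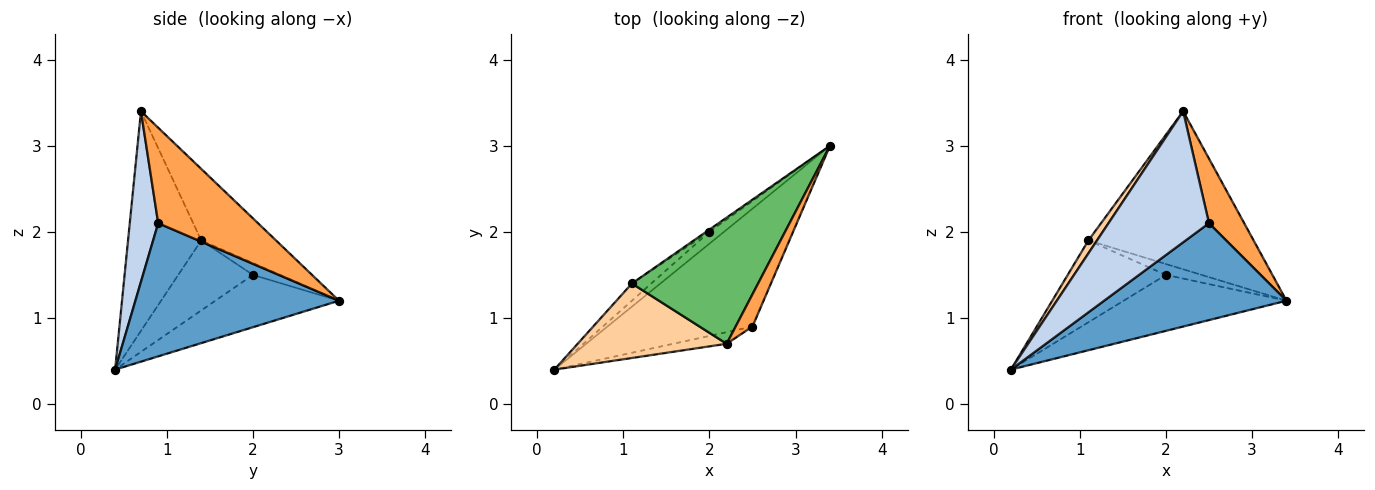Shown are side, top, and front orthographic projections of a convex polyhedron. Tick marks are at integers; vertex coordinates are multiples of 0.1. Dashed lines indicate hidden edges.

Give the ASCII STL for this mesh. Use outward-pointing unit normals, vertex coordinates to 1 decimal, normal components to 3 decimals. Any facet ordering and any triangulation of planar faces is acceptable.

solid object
 facet normal 0.578 -0.518 -0.630
  outer loop
   vertex 2.5 0.9 2.1
   vertex 0.2 0.4 0.4
   vertex 3.4 3.0 1.2
  endloop
 endfacet
 facet normal 0.271 -0.959 -0.085
  outer loop
   vertex 2.5 0.9 2.1
   vertex 2.2 0.7 3.4
   vertex 0.2 0.4 0.4
  endloop
 endfacet
 facet normal 0.930 -0.328 0.164
  outer loop
   vertex 2.5 0.9 2.1
   vertex 3.4 3.0 1.2
   vertex 2.2 0.7 3.4
  endloop
 endfacet
 facet normal -0.824 -0.097 0.559
  outer loop
   vertex 1.1 1.4 1.9
   vertex 0.2 0.4 0.4
   vertex 2.2 0.7 3.4
  endloop
 endfacet
 facet normal -0.333 0.737 0.588
  outer loop
   vertex 1.1 1.4 1.9
   vertex 2.2 0.7 3.4
   vertex 3.4 3.0 1.2
  endloop
 endfacet
 facet normal -0.596 0.785 -0.166
  outer loop
   vertex 2.0 2.0 1.5
   vertex 3.4 3.0 1.2
   vertex 0.2 0.4 0.4
  endloop
 endfacet
 facet normal -0.597 0.785 -0.165
  outer loop
   vertex 2.0 2.0 1.5
   vertex 0.2 0.4 0.4
   vertex 1.1 1.4 1.9
  endloop
 endfacet
 facet normal -0.596 0.786 -0.163
  outer loop
   vertex 2.0 2.0 1.5
   vertex 1.1 1.4 1.9
   vertex 3.4 3.0 1.2
  endloop
 endfacet
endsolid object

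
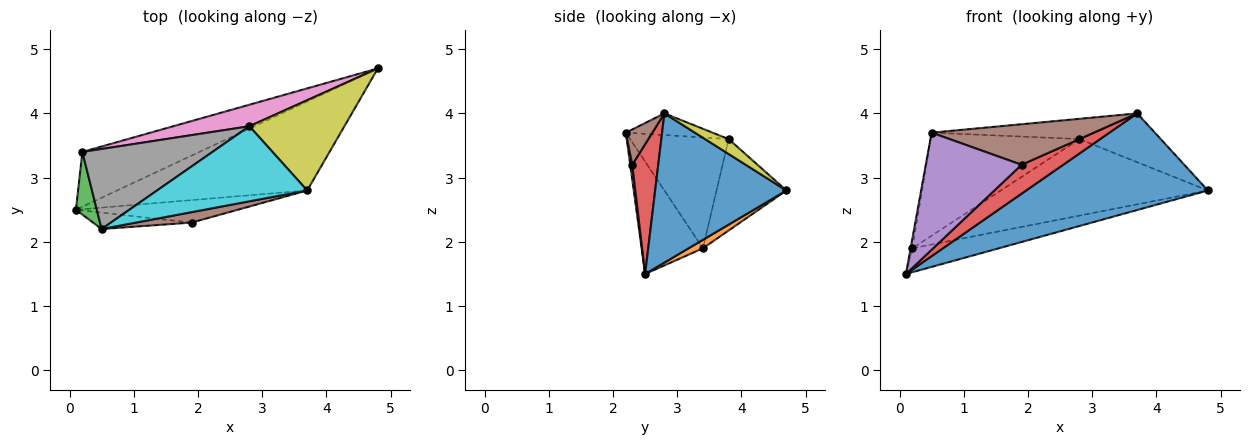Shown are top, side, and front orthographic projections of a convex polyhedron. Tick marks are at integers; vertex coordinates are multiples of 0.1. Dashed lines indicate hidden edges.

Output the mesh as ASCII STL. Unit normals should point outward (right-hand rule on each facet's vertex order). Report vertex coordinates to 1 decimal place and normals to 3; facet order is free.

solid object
 facet normal 0.469 -0.650 -0.598
  outer loop
   vertex 3.7 2.8 4.0
   vertex 0.1 2.5 1.5
   vertex 4.8 4.7 2.8
  endloop
 endfacet
 facet normal 0.066 0.399 -0.915
  outer loop
   vertex 0.2 3.4 1.9
   vertex 4.8 4.7 2.8
   vertex 0.1 2.5 1.5
  endloop
 endfacet
 facet normal -0.983 0.028 0.183
  outer loop
   vertex 0.2 3.4 1.9
   vertex 0.1 2.5 1.5
   vertex 0.5 2.2 3.7
  endloop
 endfacet
 facet normal 0.442 -0.708 -0.551
  outer loop
   vertex 1.9 2.3 3.2
   vertex 0.1 2.5 1.5
   vertex 3.7 2.8 4.0
  endloop
 endfacet
 facet normal 0.021 -0.990 -0.139
  outer loop
   vertex 1.9 2.3 3.2
   vertex 0.5 2.2 3.7
   vertex 0.1 2.5 1.5
  endloop
 endfacet
 facet normal 0.156 -0.957 0.246
  outer loop
   vertex 1.9 2.3 3.2
   vertex 3.7 2.8 4.0
   vertex 0.5 2.2 3.7
  endloop
 endfacet
 facet normal -0.309 0.916 0.257
  outer loop
   vertex 2.8 3.8 3.6
   vertex 4.8 4.7 2.8
   vertex 0.2 3.4 1.9
  endloop
 endfacet
 facet normal -0.463 0.700 0.544
  outer loop
   vertex 2.8 3.8 3.6
   vertex 0.2 3.4 1.9
   vertex 0.5 2.2 3.7
  endloop
 endfacet
 facet normal 0.136 0.471 0.871
  outer loop
   vertex 2.8 3.8 3.6
   vertex 3.7 2.8 4.0
   vertex 4.8 4.7 2.8
  endloop
 endfacet
 facet normal -0.138 0.258 0.956
  outer loop
   vertex 2.8 3.8 3.6
   vertex 0.5 2.2 3.7
   vertex 3.7 2.8 4.0
  endloop
 endfacet
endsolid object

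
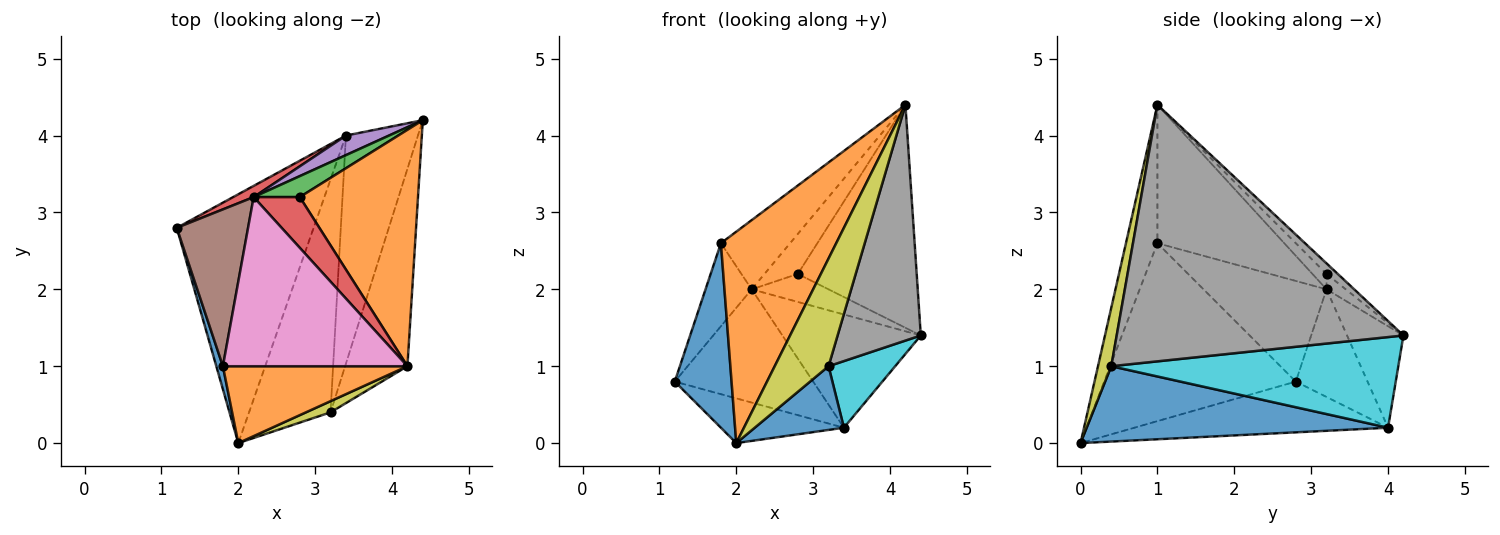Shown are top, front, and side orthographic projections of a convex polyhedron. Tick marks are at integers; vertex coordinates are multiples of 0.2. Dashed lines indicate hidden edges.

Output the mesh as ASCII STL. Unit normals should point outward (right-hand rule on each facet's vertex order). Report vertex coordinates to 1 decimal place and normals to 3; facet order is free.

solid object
 facet normal -0.958 -0.284 0.035
  outer loop
   vertex 1.8 1.0 2.6
   vertex 1.2 2.8 0.8
   vertex 2.0 0.0 0.0
  endloop
 endfacet
 facet normal -0.248 -0.910 0.331
  outer loop
   vertex 1.8 1.0 2.6
   vertex 2.0 0.0 0.0
   vertex 4.2 1.0 4.4
  endloop
 endfacet
 facet normal -0.343 0.166 -0.925
  outer loop
   vertex 3.4 4.0 0.2
   vertex 2.0 0.0 0.0
   vertex 1.2 2.8 0.8
  endloop
 endfacet
 facet normal -0.459 0.884 0.087
  outer loop
   vertex 2.2 3.2 2.0
   vertex 3.4 4.0 0.2
   vertex 1.2 2.8 0.8
  endloop
 endfacet
 facet normal -0.373 0.914 0.158
  outer loop
   vertex 2.2 3.2 2.0
   vertex 4.4 4.2 1.4
   vertex 3.4 4.0 0.2
  endloop
 endfacet
 facet normal -0.780 0.293 0.553
  outer loop
   vertex 2.2 3.2 2.0
   vertex 1.2 2.8 0.8
   vertex 1.8 1.0 2.6
  endloop
 endfacet
 facet normal -0.570 0.311 0.760
  outer loop
   vertex 2.2 3.2 2.0
   vertex 1.8 1.0 2.6
   vertex 4.2 1.0 4.4
  endloop
 endfacet
 facet normal 0.935 -0.271 -0.227
  outer loop
   vertex 3.2 0.4 1.0
   vertex 4.4 4.2 1.4
   vertex 4.2 1.0 4.4
  endloop
 endfacet
 facet normal 0.238 -0.966 0.100
  outer loop
   vertex 3.2 0.4 1.0
   vertex 4.2 1.0 4.4
   vertex 2.0 0.0 0.0
  endloop
 endfacet
 facet normal 0.770 -0.179 -0.612
  outer loop
   vertex 3.2 0.4 1.0
   vertex 3.4 4.0 0.2
   vertex 4.4 4.2 1.4
  endloop
 endfacet
 facet normal 0.666 -0.197 -0.720
  outer loop
   vertex 3.2 0.4 1.0
   vertex 2.0 0.0 0.0
   vertex 3.4 4.0 0.2
  endloop
 endfacet
 facet normal -0.065 0.685 0.726
  outer loop
   vertex 2.8 3.2 2.2
   vertex 4.2 1.0 4.4
   vertex 4.4 4.2 1.4
  endloop
 endfacet
 facet normal -0.196 0.784 0.588
  outer loop
   vertex 2.8 3.2 2.2
   vertex 4.4 4.2 1.4
   vertex 2.2 3.2 2.0
  endloop
 endfacet
 facet normal -0.253 0.599 0.760
  outer loop
   vertex 2.8 3.2 2.2
   vertex 2.2 3.2 2.0
   vertex 4.2 1.0 4.4
  endloop
 endfacet
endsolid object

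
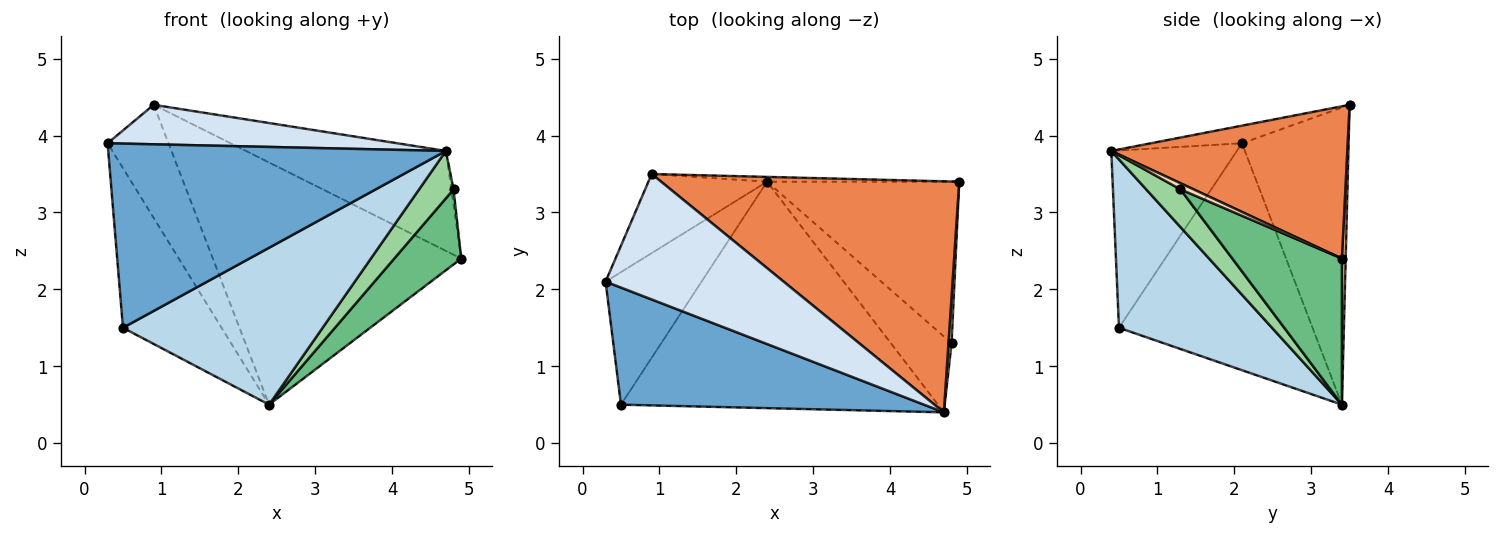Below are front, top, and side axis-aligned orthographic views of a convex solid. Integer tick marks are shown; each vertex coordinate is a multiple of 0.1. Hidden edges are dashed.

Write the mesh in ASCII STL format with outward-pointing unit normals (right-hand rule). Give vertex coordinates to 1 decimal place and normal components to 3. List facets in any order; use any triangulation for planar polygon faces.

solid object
 facet normal -0.299 -0.805 0.512
  outer loop
   vertex 0.5 0.5 1.5
   vertex 4.7 0.4 3.8
   vertex 0.3 2.1 3.9
  endloop
 endfacet
 facet normal -0.834 0.425 -0.353
  outer loop
   vertex 0.5 0.5 1.5
   vertex 0.3 2.1 3.9
   vertex 2.4 3.4 0.5
  endloop
 endfacet
 facet normal 0.400 -0.522 -0.753
  outer loop
   vertex 0.5 0.5 1.5
   vertex 2.4 3.4 0.5
   vertex 4.7 0.4 3.8
  endloop
 endfacet
 facet normal -0.094 -0.299 0.950
  outer loop
   vertex 0.9 3.5 4.4
   vertex 0.3 2.1 3.9
   vertex 4.7 0.4 3.8
  endloop
 endfacet
 facet normal 0.424 0.360 0.831
  outer loop
   vertex 0.9 3.5 4.4
   vertex 4.7 0.4 3.8
   vertex 4.9 3.4 2.4
  endloop
 endfacet
 facet normal -0.820 0.469 -0.328
  outer loop
   vertex 0.9 3.5 4.4
   vertex 2.4 3.4 0.5
   vertex 0.3 2.1 3.9
  endloop
 endfacet
 facet normal 0.015 1.000 -0.020
  outer loop
   vertex 0.9 3.5 4.4
   vertex 4.9 3.4 2.4
   vertex 2.4 3.4 0.5
  endloop
 endfacet
 facet normal 0.885 0.147 0.442
  outer loop
   vertex 4.8 1.3 3.3
   vertex 4.9 3.4 2.4
   vertex 4.7 0.4 3.8
  endloop
 endfacet
 facet normal 0.567 -0.347 -0.747
  outer loop
   vertex 4.8 1.3 3.3
   vertex 2.4 3.4 0.5
   vertex 4.9 3.4 2.4
  endloop
 endfacet
 facet normal 0.466 -0.469 -0.751
  outer loop
   vertex 4.8 1.3 3.3
   vertex 4.7 0.4 3.8
   vertex 2.4 3.4 0.5
  endloop
 endfacet
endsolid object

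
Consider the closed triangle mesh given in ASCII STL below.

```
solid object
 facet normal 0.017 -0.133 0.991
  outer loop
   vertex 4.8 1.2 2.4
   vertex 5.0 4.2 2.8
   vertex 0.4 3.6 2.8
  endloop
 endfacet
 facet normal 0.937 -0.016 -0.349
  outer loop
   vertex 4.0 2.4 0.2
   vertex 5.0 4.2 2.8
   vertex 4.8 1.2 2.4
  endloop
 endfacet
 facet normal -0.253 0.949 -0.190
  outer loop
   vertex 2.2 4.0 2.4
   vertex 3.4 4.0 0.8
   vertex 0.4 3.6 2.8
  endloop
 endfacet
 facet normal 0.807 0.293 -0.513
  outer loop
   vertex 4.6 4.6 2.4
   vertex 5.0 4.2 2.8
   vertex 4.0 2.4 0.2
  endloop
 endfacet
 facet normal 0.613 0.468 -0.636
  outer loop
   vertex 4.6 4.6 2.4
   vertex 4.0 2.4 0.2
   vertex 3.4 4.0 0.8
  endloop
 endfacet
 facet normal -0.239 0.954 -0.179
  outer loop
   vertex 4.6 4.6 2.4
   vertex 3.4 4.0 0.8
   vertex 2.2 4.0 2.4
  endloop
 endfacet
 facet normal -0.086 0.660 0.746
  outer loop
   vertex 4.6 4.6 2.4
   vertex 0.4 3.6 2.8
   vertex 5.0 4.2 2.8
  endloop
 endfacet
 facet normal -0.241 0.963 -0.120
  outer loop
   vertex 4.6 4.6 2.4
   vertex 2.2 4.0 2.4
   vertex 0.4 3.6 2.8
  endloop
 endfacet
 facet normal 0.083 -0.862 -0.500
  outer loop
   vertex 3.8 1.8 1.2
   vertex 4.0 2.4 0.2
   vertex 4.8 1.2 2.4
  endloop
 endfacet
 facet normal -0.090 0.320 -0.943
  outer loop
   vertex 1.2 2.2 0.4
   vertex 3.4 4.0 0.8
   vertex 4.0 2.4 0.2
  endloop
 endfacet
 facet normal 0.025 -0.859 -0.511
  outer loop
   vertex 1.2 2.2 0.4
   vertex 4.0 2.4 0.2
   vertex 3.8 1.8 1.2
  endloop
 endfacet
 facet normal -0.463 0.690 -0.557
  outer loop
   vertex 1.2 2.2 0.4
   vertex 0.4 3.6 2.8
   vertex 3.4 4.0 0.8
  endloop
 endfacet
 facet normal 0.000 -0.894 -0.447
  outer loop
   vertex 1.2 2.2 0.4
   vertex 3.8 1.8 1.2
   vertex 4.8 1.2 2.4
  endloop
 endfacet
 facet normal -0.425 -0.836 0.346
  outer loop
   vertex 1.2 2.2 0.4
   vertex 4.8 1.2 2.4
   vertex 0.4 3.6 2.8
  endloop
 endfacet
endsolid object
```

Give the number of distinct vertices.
9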